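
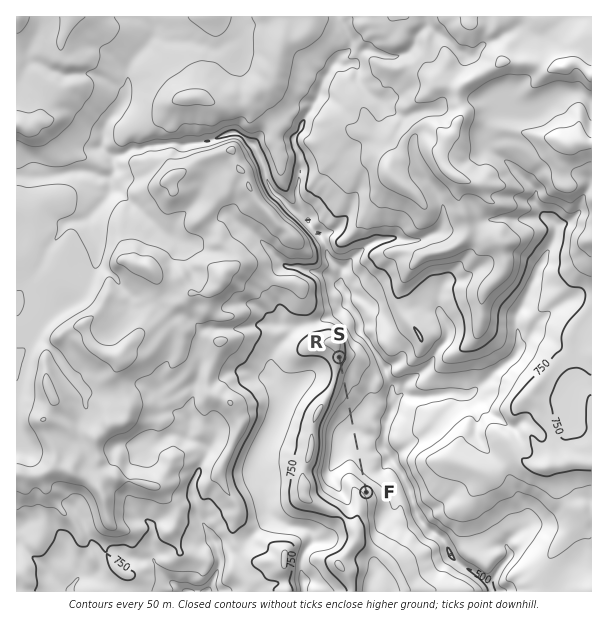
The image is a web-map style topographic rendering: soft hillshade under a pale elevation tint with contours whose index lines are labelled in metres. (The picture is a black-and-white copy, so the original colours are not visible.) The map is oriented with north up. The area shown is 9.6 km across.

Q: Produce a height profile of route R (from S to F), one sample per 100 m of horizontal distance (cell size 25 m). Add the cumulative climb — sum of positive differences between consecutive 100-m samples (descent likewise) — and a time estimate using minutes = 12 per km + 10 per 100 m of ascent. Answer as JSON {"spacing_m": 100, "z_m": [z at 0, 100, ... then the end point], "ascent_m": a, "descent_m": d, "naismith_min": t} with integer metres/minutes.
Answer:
{"spacing_m": 100, "z_m": [787, 765, 740, 715, 694, 676, 659, 644, 627, 609, 595, 589, 582, 580, 585, 587, 588, 589, 590, 595, 609, 634, 664, 687], "ascent_m": 106, "descent_m": 206, "naismith_min": 38}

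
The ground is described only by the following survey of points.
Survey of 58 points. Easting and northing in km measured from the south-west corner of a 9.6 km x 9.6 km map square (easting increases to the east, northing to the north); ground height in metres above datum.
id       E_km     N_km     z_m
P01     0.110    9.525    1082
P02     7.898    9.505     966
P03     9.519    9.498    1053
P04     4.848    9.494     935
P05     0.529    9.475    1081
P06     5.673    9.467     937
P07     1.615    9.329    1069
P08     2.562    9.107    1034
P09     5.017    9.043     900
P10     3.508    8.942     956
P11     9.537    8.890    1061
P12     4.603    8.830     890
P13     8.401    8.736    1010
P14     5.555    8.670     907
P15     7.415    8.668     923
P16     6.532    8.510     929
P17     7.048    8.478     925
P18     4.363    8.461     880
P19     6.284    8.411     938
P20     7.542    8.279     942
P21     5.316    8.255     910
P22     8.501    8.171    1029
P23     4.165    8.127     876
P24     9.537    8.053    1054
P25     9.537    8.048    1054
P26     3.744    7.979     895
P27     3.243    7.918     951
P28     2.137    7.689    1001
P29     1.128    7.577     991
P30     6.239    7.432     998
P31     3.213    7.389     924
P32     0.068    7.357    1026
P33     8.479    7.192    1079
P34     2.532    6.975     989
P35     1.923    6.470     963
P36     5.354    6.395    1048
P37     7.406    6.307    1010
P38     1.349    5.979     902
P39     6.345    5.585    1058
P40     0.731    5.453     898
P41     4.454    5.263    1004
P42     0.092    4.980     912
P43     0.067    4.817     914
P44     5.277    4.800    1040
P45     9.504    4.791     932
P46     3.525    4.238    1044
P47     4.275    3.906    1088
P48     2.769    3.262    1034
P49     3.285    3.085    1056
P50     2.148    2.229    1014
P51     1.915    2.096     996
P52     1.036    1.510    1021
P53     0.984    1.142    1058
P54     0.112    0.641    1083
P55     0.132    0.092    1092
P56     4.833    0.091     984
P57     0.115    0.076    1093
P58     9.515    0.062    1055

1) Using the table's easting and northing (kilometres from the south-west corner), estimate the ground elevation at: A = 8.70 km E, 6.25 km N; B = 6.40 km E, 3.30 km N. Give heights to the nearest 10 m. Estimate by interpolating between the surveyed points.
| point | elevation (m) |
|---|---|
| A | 1010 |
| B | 1060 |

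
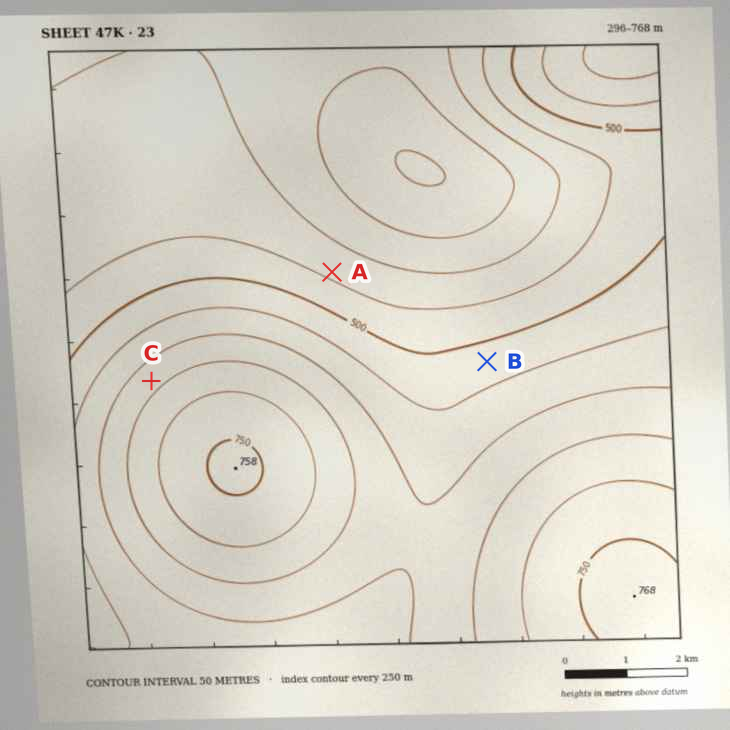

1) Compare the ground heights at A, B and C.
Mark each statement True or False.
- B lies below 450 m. False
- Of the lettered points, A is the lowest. True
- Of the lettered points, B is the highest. False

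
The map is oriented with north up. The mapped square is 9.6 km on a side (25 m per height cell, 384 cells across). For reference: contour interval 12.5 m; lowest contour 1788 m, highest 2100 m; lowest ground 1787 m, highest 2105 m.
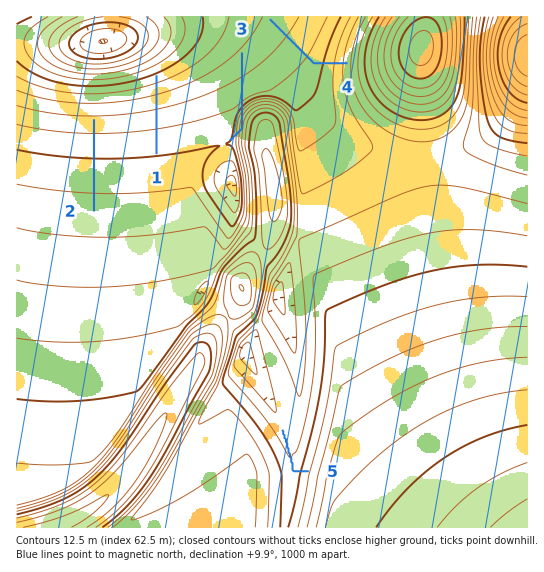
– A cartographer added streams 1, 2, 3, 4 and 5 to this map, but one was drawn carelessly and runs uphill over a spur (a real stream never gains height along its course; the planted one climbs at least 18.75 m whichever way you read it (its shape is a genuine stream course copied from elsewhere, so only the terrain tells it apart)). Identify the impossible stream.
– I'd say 3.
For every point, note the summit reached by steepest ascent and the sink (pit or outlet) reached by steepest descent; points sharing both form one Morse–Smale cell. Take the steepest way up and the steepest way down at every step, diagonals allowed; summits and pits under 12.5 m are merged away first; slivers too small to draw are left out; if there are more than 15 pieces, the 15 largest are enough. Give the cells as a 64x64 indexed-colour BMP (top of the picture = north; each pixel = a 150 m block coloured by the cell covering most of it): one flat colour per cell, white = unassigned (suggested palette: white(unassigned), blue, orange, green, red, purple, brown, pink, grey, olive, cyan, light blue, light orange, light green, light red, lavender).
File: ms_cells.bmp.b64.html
<image width="64" height="64" href="data:image/bmp;base64,Qk12CAAAAAAAAHYAAAAoAAAAQAAAAEAAAAABAAQAAAAAAAAIAAATCwAAEwsAABAAAAAAAAAA////ALR3HwAOf/8ALKAsACgn1gC9Z5QAS1aMAMJ34wB/f38AIr28AM++FwDox64AeLv/AIrfmACWmP8A1bDFABERETMzMzMzMzMzMzMzMzMzmZmZmZmZmZVVVVVVIiIiERERETMzMzMzMzMzMzMzMzOZmZmZmZmZVVVVVVIiIiIRERERETMzMzMzMzMzMzMzM5mZmZmZmVVVVVVVIiIiJBEREREREzMzMzMzMzMzMzMzmZmZmZmVVVVVVVIiIiIkERERERERMzMzMzMzMzMzMzOZmZmZmVVVVVVVIiIiIkQRERERERETMzMzMzMzMzMzM5mZmZmVVVVVVVIiIiIiRBEREREREREzMzMzMzMzMzMzmZmZmVVVVVVVUiIiIiREERERERERERMzMzMzMzMzMzM5mZmVVVVVVVUiIiIiJEQREREREREREzMzMzMzMzMzM5mZlVVVVVVVUiIiIiJERBERERERERERMzMzMzMzMzMzlVVVVVVVVVUiIiIiIkREERERERERERETMzMzMzMzMzOVVVVVVVVVVSIiIiIkREQRERERERERERMzMzMzMzMzM1VVVVVVVVVSIiIiIiRERBERERERERERETMzMzMzMzMz9VVVVVVVVSIiIiIiREREERERERERERERMzMzMzMzMzP1VVVVVVVSIiIiIiJEREQRERERERERERETMzMzMzMzM/VVVVVVVVIiIiIiIkRERBERERERERERERMzMzMzMzMz9VVVVVVVIiIiIiIkREREERERERERERERETMzMzMzMzP1VVVVVVUiIiIiIiREREQREREREREREREREzMzMzMzP/VVVVVVUiIiIiIiJERERBERERERERERERETMzMzMzM/9VVVVVUiIiIiIiIkREREEREREREREREREREzMzMzMz/1VVVVVSIiIiIiIkREREQRERERERERERERERMzMzMz//VVVVVSIiIiIiIiRERERBEREREREREREREREzMzMzP/9VVVVVIiIiIiIiJEREREERERERERERERERETMzMzM//1VVVVIiIiIiIiJEREREQREREREREREREREREzMzM//1VVVVUiIiIiIiIkRERERBERERERERERERERERMzAD//VVVVUiIiIiIiIiREREREERERERERERERERERETAA7/9VVVVSIiIiIiIiJEREREQRERERERERERERERERAA7u71VVVSIiIiIiIiJERERERBERERERERERERERERAA7u7lVVVVIiIiIiIiIkREREREERERERERERERERERAADu7uVVVVIiIiIiIiIiREREREQRERERERERERERERAAAO7u5VVVUiIiIiIiIiJERERERBEREREREREREREREQAA7u7lVVUiIiIiIiIiIkREREREERERERERERERERERqqqu7u5VVSIiIiIiIiIkREREREQRERERERERERERERGqqq7u4FVSIiIiIiIiIiRERERERBERERERERERERERGqqqquAAVVIiIiIiIiIiJEREREREEREREREREREREREaqqqqoAAFUiIiIiIiIiIkREREREQRERERERERERERERqqqqrAAAUiIiIiIiIiIiRERERERBERERERERERERERGqqqrMwAgiIiIiIiIiIiJEREREREERERERERERERERGqqqrMzIiIIiIiIiIiIiJEREREREQREREREREREREREaqqrMzMiIgiIiIiIiIiIkRERERERBERERERERERERERqqqszMyIiCIiIiIiIiIiREREREREERERERERERERERGqqqzMzIiIIiIiIiIiIiJEREREREQREREREREREREREaqqrMzMiIgiIiIiIiIiIkRERERERBERERERERERERERqqqszMyIiCIiIiIiIiIiREREREREERERERERERERERGqqqzMzIiIIiIiIiIiIiREREREREQREREREREREREREaqqrMzMiIgiIiIiIiIiJERERERERBEREREREREREREbuqrMzMyIiCIiIiIiIiIkREREREREERERERERERERERu6qszMyIiIIiIiIiIiIiREREREREQRERERERERERERG7u6zMzIiIgiIiIiZmZmZ3d3RERERBEREREREREREREbu7uIiIiIiCIiImZmZmZnd3d3REREERERERERERERERu7uIiIiIiCIiJmZmZmZmd3d3d3REQRERERERERERERG7u4iIiIiIIiJmZmZmZmZ3d3d3d0RBERERERERERERG7u7iIiIiIgiJmZmZmZmZnd3d3d3REEREREREREREREbu7iIiIiIiCJmZmZmZmZmd3d3d3d0QRERERERERERERu7uIiIiIiIJmZmZmZmZmZ3d3d3d3dBERERERERERERu7u4iIiIiIJmZmZmZmZmZnd3d3d3d0ERERERERERERG7u4iIiIiIJmZmZmZmZmZmd3d3d3d3cREREREREREREbu7iIiIiIImZmZmZmZmZmZ3d3d3d3dxEREREREREREbu7iIiIiIgmZmZmZmZmZmZnd3d3d3d3ERERERERERERu7iIiIiIgmZmZmZmZmZmZmd3d3d3d3cRERERERERERu7iIiIiIgmZmZmZmZmZmZmZ3d3d3d3dxERERERERERu7iIiIiIgmZmZmZmZmZmZmZnd3d3d3d33d3d3d3dZmaIiIiIiIImZmZmZmZmZmZmZmd3d3d3d3fd3d3d3d1mZmZoiIiIJmZmZmZmZmZmZmZmZ3d3d3d3d93d3d3d3WZmZmZmZmZmZmZmZmZmZmZmZmZnd3d3d3d3"/>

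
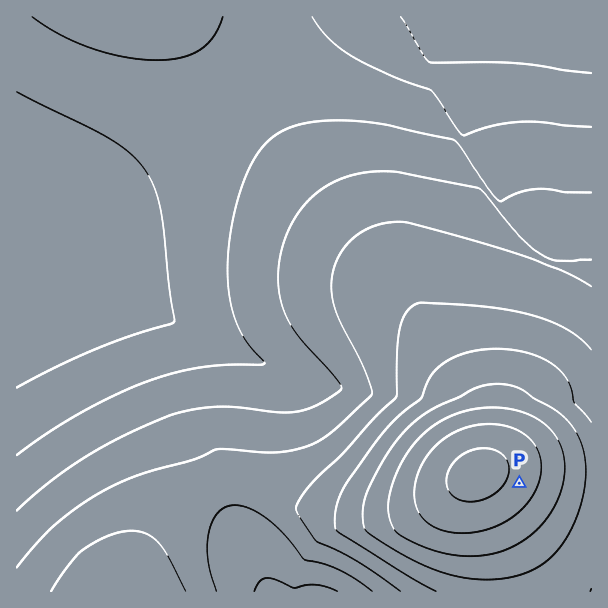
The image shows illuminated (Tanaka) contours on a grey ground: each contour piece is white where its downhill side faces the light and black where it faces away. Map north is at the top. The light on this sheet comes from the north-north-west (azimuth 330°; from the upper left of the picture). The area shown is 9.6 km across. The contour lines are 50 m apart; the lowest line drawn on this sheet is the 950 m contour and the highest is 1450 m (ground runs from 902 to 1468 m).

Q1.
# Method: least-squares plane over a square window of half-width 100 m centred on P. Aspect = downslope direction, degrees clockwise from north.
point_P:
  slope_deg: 5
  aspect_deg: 115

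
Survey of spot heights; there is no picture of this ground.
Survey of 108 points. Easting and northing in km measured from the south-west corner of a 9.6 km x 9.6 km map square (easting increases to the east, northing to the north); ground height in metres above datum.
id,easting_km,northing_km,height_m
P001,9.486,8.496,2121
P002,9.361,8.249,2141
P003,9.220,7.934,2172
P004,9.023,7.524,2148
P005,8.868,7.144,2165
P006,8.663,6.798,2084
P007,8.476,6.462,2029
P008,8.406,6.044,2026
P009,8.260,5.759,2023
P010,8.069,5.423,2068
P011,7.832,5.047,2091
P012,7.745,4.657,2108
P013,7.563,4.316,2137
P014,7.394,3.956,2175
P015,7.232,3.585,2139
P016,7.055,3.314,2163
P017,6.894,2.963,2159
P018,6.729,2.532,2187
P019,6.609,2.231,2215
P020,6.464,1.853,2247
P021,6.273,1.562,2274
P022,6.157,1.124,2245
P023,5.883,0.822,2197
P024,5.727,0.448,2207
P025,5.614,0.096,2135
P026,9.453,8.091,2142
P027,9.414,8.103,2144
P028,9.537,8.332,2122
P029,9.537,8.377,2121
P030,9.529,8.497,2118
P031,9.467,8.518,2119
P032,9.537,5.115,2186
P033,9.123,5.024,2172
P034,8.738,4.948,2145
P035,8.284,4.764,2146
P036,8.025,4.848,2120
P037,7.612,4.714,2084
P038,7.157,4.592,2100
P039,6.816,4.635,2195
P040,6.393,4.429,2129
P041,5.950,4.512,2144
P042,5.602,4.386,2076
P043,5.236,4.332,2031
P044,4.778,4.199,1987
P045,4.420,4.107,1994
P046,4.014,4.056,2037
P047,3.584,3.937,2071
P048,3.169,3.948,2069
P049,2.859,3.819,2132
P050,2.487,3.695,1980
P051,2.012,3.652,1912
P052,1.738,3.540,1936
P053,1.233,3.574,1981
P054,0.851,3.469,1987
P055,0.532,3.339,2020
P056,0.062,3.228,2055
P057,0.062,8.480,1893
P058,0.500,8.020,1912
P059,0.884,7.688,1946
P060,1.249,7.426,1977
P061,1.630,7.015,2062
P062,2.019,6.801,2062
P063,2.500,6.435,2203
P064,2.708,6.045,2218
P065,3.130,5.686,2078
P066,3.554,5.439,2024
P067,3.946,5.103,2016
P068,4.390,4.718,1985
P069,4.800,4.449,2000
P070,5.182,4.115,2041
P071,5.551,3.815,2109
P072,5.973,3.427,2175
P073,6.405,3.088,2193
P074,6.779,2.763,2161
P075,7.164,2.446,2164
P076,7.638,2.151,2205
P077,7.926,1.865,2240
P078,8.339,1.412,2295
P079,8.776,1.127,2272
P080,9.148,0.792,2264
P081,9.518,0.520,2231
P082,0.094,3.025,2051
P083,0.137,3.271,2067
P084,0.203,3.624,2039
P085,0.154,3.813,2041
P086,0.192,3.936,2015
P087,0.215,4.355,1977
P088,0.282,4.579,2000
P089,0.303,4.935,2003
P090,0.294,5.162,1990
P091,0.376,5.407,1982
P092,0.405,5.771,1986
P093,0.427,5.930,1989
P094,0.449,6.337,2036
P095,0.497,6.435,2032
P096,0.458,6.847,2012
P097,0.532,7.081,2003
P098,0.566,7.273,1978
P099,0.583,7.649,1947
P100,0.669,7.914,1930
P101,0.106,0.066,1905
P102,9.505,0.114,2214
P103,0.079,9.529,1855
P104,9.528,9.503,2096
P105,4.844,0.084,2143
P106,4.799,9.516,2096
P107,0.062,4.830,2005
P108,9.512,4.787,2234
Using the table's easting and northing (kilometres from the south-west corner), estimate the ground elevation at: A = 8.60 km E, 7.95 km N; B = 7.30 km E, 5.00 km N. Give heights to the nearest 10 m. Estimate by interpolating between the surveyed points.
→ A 2080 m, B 2070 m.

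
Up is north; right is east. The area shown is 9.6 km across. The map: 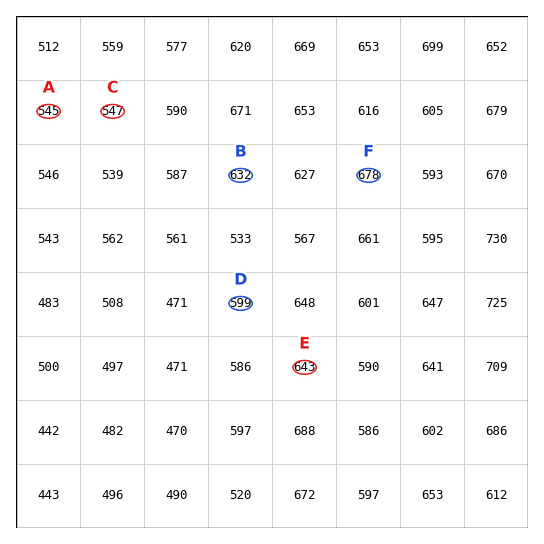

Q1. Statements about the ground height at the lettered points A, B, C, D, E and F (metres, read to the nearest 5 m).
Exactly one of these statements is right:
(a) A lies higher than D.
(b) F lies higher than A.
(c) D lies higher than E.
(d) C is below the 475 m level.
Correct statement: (b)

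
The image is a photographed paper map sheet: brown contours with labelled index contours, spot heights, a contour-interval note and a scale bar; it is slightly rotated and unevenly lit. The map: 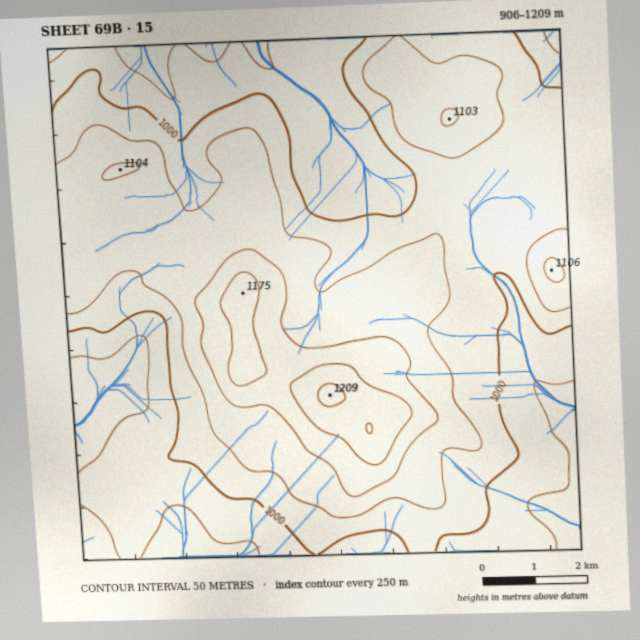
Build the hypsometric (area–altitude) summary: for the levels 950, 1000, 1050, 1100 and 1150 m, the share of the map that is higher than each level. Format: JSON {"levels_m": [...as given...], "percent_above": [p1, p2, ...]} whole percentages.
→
{"levels_m": [950, 1000, 1050, 1100, 1150], "percent_above": [92, 68, 39, 11, 4]}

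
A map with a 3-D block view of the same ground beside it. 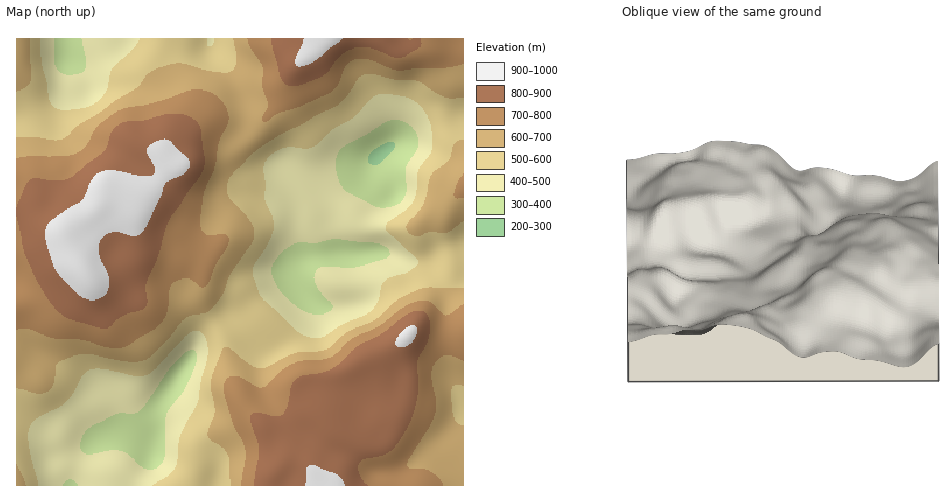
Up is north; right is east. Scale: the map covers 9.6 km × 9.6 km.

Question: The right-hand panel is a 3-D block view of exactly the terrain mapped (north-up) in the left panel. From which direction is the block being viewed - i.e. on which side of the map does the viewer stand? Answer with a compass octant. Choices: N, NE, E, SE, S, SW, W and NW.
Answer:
N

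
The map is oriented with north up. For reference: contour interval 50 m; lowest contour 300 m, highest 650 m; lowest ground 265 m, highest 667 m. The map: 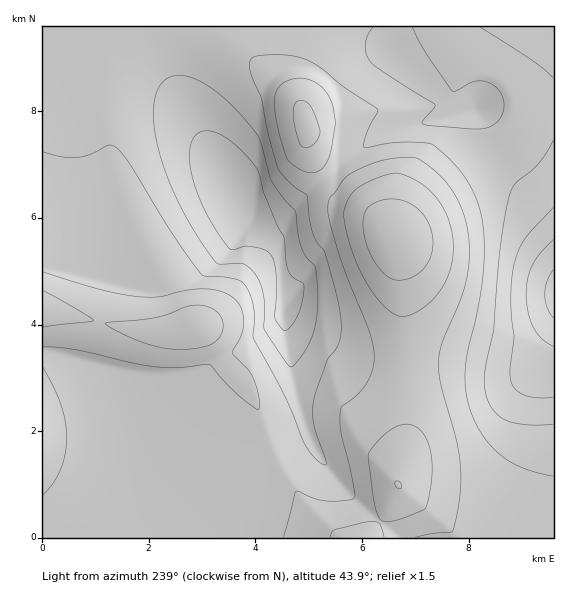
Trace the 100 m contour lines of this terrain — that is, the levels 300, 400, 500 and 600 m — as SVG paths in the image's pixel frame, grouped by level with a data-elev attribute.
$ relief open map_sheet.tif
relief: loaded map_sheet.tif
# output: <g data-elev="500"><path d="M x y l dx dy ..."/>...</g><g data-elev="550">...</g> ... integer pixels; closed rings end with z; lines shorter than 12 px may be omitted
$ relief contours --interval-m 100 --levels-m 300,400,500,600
<g data-elev="300"><path d="M397 488l-2-4 1-3 3 0 3 4-1 3z"/><path d="M396 280l-11-5-10-12-8-16-4-18 1-13 3-8 9-6 12-3 16 2 14 8 10 14 5 16-2 16-7 13-13 10z"/></g><g data-elev="400"><path d="M283 537l13-46 19 8 12 2 18-1 7-1 3-2-4-24-10-41-1-21 3-5 12-9 9-10 6-11 4-12 0-13-4-16-25-64-14-43-3-16 1-12 15-21 9-7 28-11 27-4 9 1 11 7 13 12 11 13 7 13 6 14 3 16 1 16-1 19-3 19-22 54-5 20 3 23 14 52 5 23 1 25-3 27-6 21-20 2-17 3"/><path d="M43 367l11 21 7 16 4 16 2 17-2 18-4 14-9 15-9 11"/><path d="M43 272l53 16 37 8 26 1 26-6 18-2 15 2 13 5 9 10 4 14-3 15-9 18 16 16 4 7 7 20 0 12 0 1-3 0-17-14-30-30-30 3-23-1-24-4-57-13-32-3"/><path d="M307 172l-11-5-9-8-8-27-4-21 0-14 3-9 7-6 11-4 15 2 13 9 8 14 3 17-4 28-4 15-8 8-6 2z"/></g><g data-elev="500"><path d="M290 367l3-1 7-8 11-18 5-16 2-20-3-36-9-12-5-9-6-36-12-14-11-15-13-45-22-26-20-18-18-12-16-6-14 2-6 5-6 8-3 11-1 14 5 33 13 37 20 40 25 38 4 1 23 0 7 4 6 8 5 9 3 12 0 32 20 31z"/><path d="M553 140l-13 21-8 9-16 13-7 13-9 55-6 78-8 35-2 17 2 12 3 11 6 8 8 7 8 3 13 2 29 0"/><path d="M373 27l-5 8-3 9 1 9 4 8 19 15 46 28-1 4-11 12 0 4 54 5 11-2 8-4 5-7 3-9-1-10-5-8-9-6-10-2-8 2-15 8-4 0-27-39-13-25"/><path d="M479 27l53 33 21 18"/></g><g data-elev="600"><path d="M553 239l-13 14-8 12-4 14-2 16 2 17 6 16 8 11 11 7"/></g>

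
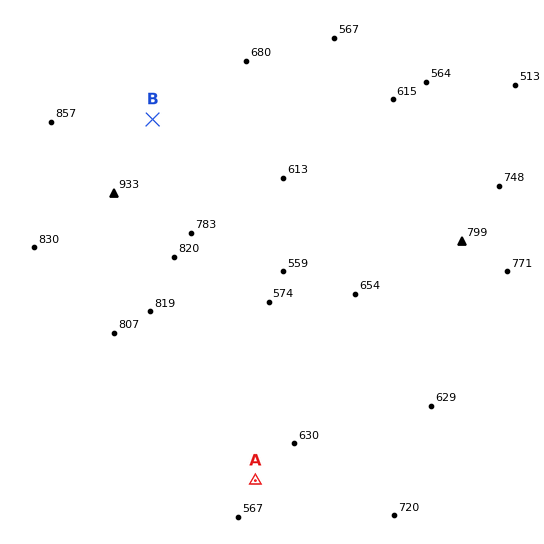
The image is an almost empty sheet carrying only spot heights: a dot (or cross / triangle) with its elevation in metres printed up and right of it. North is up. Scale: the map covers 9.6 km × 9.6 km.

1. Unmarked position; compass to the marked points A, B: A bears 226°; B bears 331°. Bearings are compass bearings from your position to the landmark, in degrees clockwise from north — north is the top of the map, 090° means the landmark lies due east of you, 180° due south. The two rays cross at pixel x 319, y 419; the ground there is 640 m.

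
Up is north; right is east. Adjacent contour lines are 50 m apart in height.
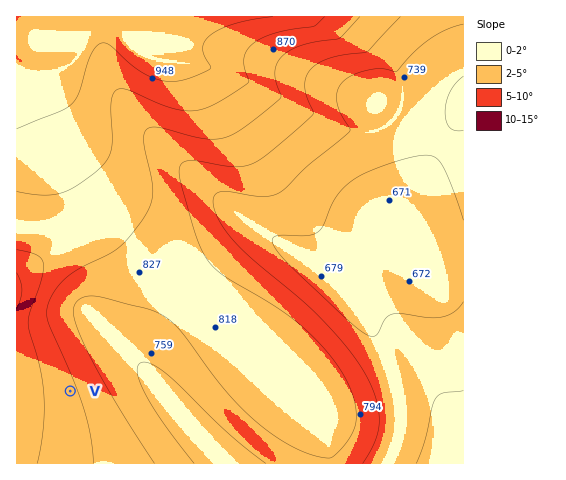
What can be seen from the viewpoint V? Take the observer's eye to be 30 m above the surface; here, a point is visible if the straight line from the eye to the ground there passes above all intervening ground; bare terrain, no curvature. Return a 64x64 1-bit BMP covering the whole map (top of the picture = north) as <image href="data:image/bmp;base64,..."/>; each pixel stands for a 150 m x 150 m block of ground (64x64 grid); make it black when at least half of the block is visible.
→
<image width="64" height="64" href="data:image/bmp;base64,Qk0+AgAAAAAAAD4AAAAoAAAAQAAAAEAAAAABAAEAAAAAAAACAAATCwAAEwsAAAIAAAAAAAAA////AAAAAAB///////gAAP//////+AAA///////4AAD///////gAAP//////8AAA///////wAAD//////+AAAP//////4AAA///////AAAD//////8AAAP//////gAAA//////+AAAD//////wAAAP//////AAAA//////4AAAD//////AAAAP/////8AAAA//////gAAAD/////8AAAAP/////gAAAA/////8AAAAD/////wAAAAP////+AAAAA/////wAAAAD////+AAAAAP////wAAAAAf///+AAAAAAf///wAAAAAA///+AAAAAAB///wAAAAAAD//+AAAAAAAH//wAAAAAAAP//AAAAAAAA//4AAAAAAAH//AAAAAAAA//4AAAAAAAH//gAAAAAAB//8AAAAAAAP//gAAAAAAA//8AAPgAAAH//gAD/gAAB//8AA//gAAP//wAP//wAB//+AB///8Af//wAP///////+AD////////4Af////////AD////H///8Af///wH///gD///8Af//+A////AA///4H///wAD///A///8AAP//8H///AAA///wf//wAAD///j//4AAAf/gf//8AAAD/8A//wAAAA//wB/wAAAAP//AD+AAAAH//8APwAAAD///wA/gAAD////AH/AAD////8Af/gD/////w=="/>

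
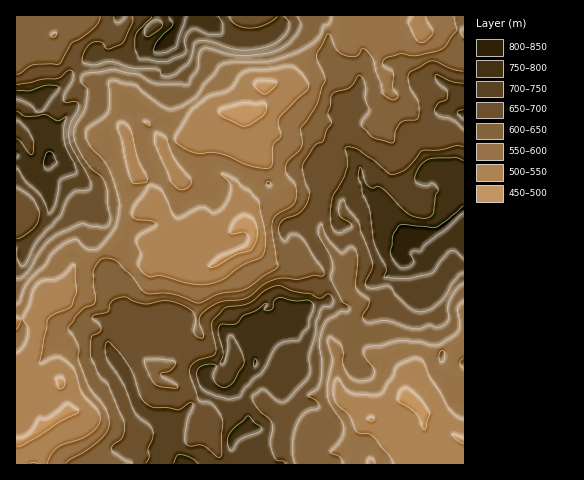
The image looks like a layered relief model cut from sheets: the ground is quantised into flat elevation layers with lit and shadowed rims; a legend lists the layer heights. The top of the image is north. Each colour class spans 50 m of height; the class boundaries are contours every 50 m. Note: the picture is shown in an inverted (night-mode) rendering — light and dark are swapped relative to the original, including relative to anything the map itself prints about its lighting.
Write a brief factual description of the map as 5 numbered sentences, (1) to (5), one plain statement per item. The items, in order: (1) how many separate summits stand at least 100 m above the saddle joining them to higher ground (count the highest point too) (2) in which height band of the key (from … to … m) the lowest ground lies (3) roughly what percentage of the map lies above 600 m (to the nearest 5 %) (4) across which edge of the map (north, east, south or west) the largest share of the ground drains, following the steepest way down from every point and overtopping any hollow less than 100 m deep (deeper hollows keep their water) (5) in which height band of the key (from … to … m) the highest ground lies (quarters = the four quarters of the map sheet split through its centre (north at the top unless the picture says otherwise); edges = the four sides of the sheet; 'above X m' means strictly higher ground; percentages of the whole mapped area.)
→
(1) There are 4 summits with 100 m or more of prominence.
(2) Between 450 and 500 m: that is the band holding the lowest ground.
(3) Ground above 600 m makes up about 65 % of the sheet.
(4) Most of the ground drains across the western edge.
(5) Between 800 and 850 m: that is the band holding the highest ground.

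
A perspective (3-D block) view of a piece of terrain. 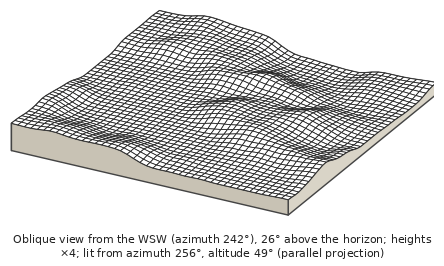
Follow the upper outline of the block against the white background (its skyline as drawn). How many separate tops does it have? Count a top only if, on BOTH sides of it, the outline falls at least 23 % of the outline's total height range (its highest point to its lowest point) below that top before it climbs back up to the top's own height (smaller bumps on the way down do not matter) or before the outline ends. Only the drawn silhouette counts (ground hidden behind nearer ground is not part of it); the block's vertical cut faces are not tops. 1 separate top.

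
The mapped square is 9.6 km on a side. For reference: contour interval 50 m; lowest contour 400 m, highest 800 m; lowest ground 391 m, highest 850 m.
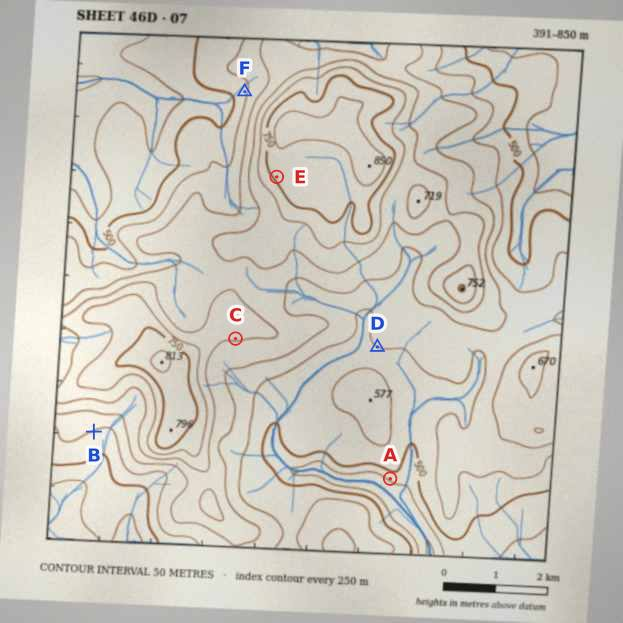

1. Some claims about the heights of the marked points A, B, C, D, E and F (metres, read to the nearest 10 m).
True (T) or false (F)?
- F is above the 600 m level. F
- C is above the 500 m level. T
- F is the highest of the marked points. F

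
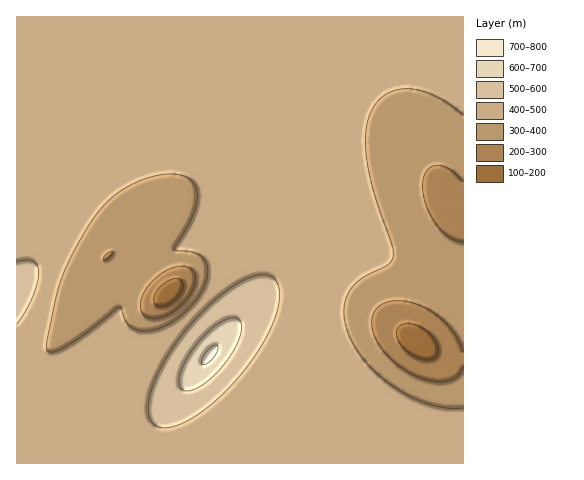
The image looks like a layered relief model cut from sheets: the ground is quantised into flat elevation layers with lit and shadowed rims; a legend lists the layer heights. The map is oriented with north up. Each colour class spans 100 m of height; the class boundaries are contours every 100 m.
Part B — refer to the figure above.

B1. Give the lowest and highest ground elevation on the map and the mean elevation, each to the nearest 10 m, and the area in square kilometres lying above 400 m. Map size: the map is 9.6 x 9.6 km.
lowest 150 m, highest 710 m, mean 420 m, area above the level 70.9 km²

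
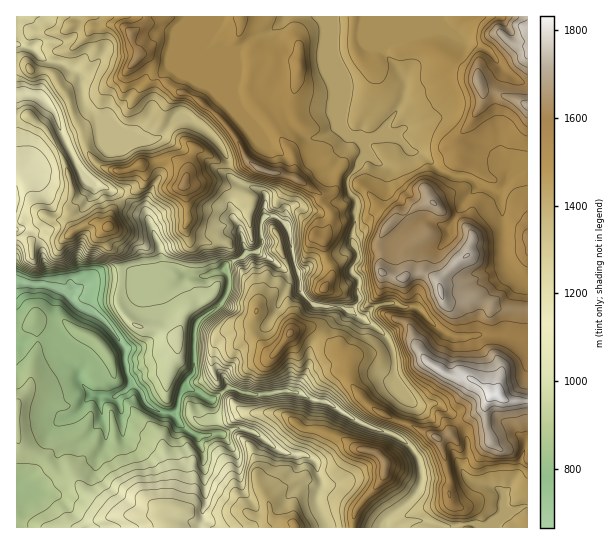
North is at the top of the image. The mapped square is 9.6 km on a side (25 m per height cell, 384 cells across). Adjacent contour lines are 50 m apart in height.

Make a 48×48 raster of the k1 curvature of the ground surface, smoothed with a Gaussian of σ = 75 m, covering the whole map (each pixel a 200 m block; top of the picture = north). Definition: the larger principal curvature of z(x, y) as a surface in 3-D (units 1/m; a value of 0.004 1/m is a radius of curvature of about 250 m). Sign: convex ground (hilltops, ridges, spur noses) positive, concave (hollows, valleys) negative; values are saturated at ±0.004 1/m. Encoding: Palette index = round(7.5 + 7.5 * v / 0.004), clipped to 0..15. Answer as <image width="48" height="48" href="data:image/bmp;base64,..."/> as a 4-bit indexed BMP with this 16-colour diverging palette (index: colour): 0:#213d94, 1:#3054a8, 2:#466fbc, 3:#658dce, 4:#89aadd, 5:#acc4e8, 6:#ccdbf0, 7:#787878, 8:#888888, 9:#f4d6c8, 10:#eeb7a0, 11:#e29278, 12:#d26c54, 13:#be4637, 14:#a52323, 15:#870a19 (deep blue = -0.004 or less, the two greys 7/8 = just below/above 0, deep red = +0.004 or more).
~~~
<image width="48" height="48" href="data:image/bmp;base64,Qk32BAAAAAAAAHYAAAAoAAAAMAAAADAAAAABAAQAAAAAAIAEAAATCwAAEwsAABAAAAAAAAAAlD0hAKhUMAC8b0YAzo1lAN2qiQDoxKwA8NvMAHh4eACIiIgAyNb0AKC37gB4kuIAVGzSADdGvgAjI6UAGQqHAImqmqmYiImIh4iJiZrKh3+GeIh4iJiImYh4h4iqqZmZqKqrmpmneJ+3eJqrvMqYeHd4eIiIiamZqYiZi4iniJr6eIia26qYiHd3iJiImpiHmIipuoiIeIevmZd5+XiHiXd4mYeJmYiImImZ2IiZiHZr+pl4+Hh4eIeJiYeIiHiIp4qZ2quqiYdo+7l595l3eImYiId4h3iIuJuJ2omIeJmc+6h754uqu6mIh4h4d3mZucp+2HmHiL//yZeNqpvNyah3iImJiIqql5bfh4irvvyYmHrvynnIh7d3iJiJiKunq6moeYv+3KiIi//Ju3q3iLd3iJmZjKiJ28vf/v/KqXid/7d6iKunh7d4iZmpunrK2nv9zLqYh4r/p3aIiHu6zKmIiYeHmYzZqH3GiIhpl634d3eXeIq9uomIiIqriJvWm+mZqYd5qr2Yd4mIm7ubdYmIiIicmZnKevi9y6mZmqqHeKqd/LmLh4mHiIeriZmsmdqavbi4mZmYmIv9mZiLqHmHiHjaeKmdicqpm/momZmpl57Hd3eqiIiHiJ24ipmdidiZuc6YmamZh86Xd3eYh5iIi9qIrbmdi9yJpo/bqpmJedyIiYeHd5mZu4iJ+oh8iZzbuJy7y4hq3/qIqoiYiImap3iul3d5yoeryXvHeYa7+pd6ypmqu5qomJqth4iIi7icuoycu96OlricuJqqiIiIh3eMh4iIicl9qZts/rqMyreNl4mId2qIh3Z8h4iHh5mOqqt7vqd73dvLp4mHeK+6qIV8h4eImYTbu52Jrbi8x5mYy5mHia+u2LmtqKiruYf4eu28q5psp4iHjMqIir2s+avKm8mc3e/62Pmuu5adl4iIeNqIirqZ76u8y4ityJqc2viNvKeK2IiZd9uYiqmZrOzcmXidyImevva8u7qZ24iJi8mIiaraqYq7d2eMyIh9tqnHrKeqnLmLyJiIiZqHuoiduHiLt3eK2thn2qiLiJq8homIiJl3rYaIvZzcupippZmO26nKeJrKqoiHiJh3zWeKmqmdu7l5iK39eKq4iIvJiIiYiId3+ov//aiLyHir//2oiLiYh4ioiZmIeId4+L+Yju7Kubuf14mXiJmIiIeImYh3d4d8qOl3iXiZzae/Z3qYiImImHd5mYd3iHeeish3d3d8yYf5d5mHiHiIiIiJqod4iInZjKh4h4iah3/YeJiJl3iIeHiIerh3es6ojYh4qImHeP6IiYiYh4iIiIiId8p3epuHvHl4uXimj9iImHiYd4iIiIiId42InIho6YqJmme/+4eIh4iYiHeYiHiIh3yrynl8yIm6qKvaiIiIiIipiHeYiIiIiJ2YeL7diHic2IqHh3d4iHi5d3eYh3iIiayHic2Zh4h37Jh3eId4iIjYd4mpiId4iZ2HmqiKunh3vKh3eId4iIjIeIqIiZiJmIuImoiIiqhW2omHeIiIiIi5iIp3eIiYh2qbuaqruKur64h3iIiZiIiZiIp3eIiIh4rdmnh3mZibmqmYh3eZiHiYiIqId3eIiIiYmg=="/>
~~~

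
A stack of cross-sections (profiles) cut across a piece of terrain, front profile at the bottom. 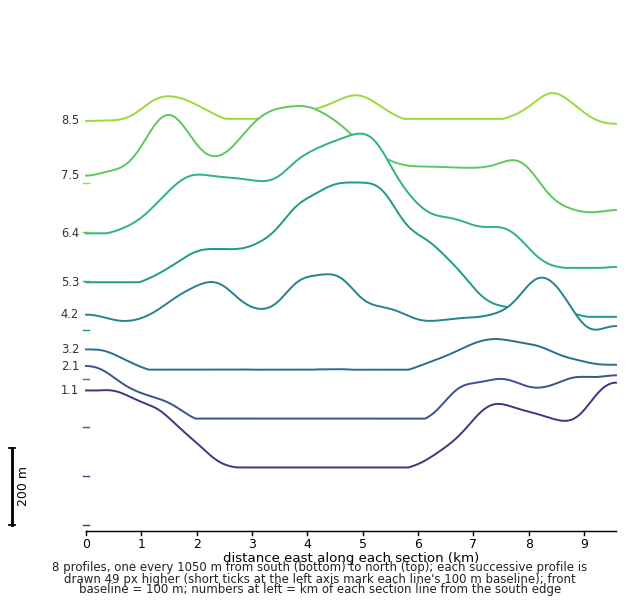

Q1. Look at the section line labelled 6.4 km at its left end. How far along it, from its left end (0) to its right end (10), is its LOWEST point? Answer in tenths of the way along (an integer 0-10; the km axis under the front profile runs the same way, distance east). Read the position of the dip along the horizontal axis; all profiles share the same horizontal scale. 10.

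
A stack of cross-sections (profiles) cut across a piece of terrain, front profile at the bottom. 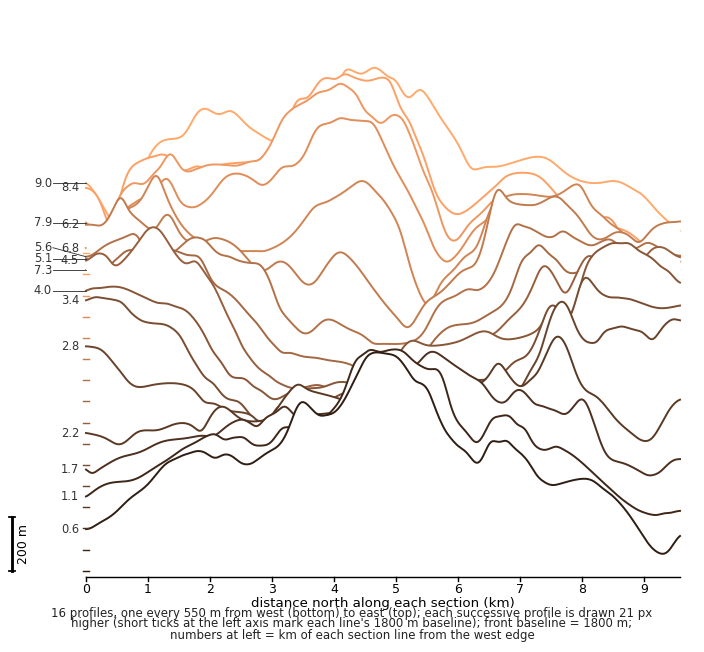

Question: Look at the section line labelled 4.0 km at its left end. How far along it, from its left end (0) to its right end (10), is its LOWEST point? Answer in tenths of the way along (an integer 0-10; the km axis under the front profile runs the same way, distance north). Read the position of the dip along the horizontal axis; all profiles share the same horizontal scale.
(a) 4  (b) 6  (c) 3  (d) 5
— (c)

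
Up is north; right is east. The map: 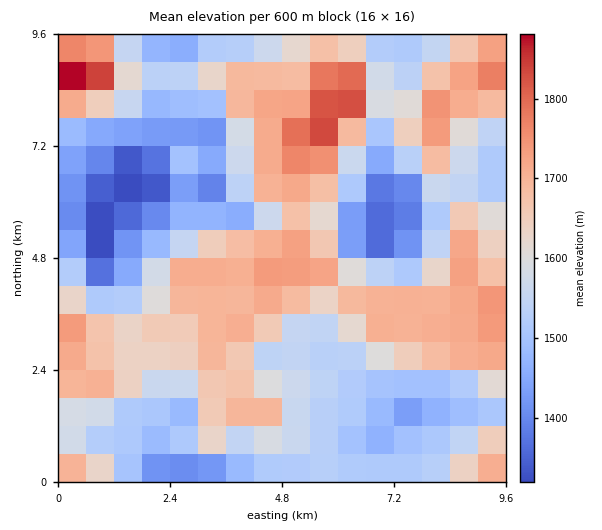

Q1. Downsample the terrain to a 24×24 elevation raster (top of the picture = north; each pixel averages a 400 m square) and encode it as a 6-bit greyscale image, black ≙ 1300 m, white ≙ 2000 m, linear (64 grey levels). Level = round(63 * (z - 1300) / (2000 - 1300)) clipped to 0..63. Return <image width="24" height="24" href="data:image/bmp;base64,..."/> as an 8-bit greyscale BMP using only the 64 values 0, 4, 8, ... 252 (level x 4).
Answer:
<image width="24" height="24" href="data:image/bmp;base64,Qk12BgAAAAAAADYEAAAoAAAAGAAAABgAAAABAAgAAAAAAEACAAATCwAAEwsAAAABAAAAAAAAAAAAAAEBAQACAgIAAwMDAAQEBAAFBQUABgYGAAcHBwAICAgACQkJAAoKCgALCwsADAwMAA0NDQAODg4ADw8PABAQEAAREREAEhISABMTEwAUFBQAFRUVABYWFgAXFxcAGBgYABkZGQAaGhoAGxsbABwcHAAdHR0AHh4eAB8fHwAgICAAISEhACIiIgAjIyMAJCQkACUlJQAmJiYAJycnACgoKAApKSkAKioqACsrKwAsLCwALS0tAC4uLgAvLy8AMDAwADExMQAyMjIAMzMzADQ0NAA1NTUANjY2ADc3NwA4ODgAOTk5ADo6OgA7OzsAPDw8AD09PQA+Pj4APz8/AEBAQABBQUEAQkJCAENDQwBEREQARUVFAEZGRgBHR0cASEhIAElJSQBKSkoAS0tLAExMTABNTU0ATk5OAE9PTwBQUFAAUVFRAFJSUgBTU1MAVFRUAFVVVQBWVlYAV1dXAFhYWABZWVkAWlpaAFtbWwBcXFwAXV1dAF5eXgBfX18AYGBgAGFhYQBiYmIAY2NjAGRkZABlZWUAZmZmAGdnZwBoaGgAaWlpAGpqagBra2sAbGxsAG1tbQBubm4Ab29vAHBwcABxcXEAcnJyAHNzcwB0dHQAdXV1AHZ2dgB3d3cAeHh4AHl5eQB6enoAe3t7AHx8fAB9fX0Afn5+AH9/fwCAgIAAgYGBAIKCggCDg4MAhISEAIWFhQCGhoYAh4eHAIiIiACJiYkAioqKAIuLiwCMjIwAjY2NAI6OjgCPj48AkJCQAJGRkQCSkpIAk5OTAJSUlACVlZUAlpaWAJeXlwCYmJgAmZmZAJqamgCbm5sAnJycAJ2dnQCenp4An5+fAKCgoAChoaEAoqKiAKOjowCkpKQApaWlAKampgCnp6cAqKioAKmpqQCqqqoAq6urAKysrACtra0Arq6uAK+vrwCwsLAAsbGxALKysgCzs7MAtLS0ALW1tQC2trYAt7e3ALi4uAC5ubkAurq6ALu7uwC8vLwAvb29AL6+vgC/v78AwMDAAMHBwQDCwsIAw8PDAMTExADFxcUAxsbGAMfHxwDIyMgAycnJAMrKygDLy8sAzMzMAM3NzQDOzs4Az8/PANDQ0ADR0dEA0tLSANPT0wDU1NQA1dXVANbW1gDX19cA2NjYANnZ2QDa2toA29vbANzc3ADd3d0A3t7eAN/f3wDg4OAA4eHhAOLi4gDj4+MA5OTkAOXl5QDm5uYA5+fnAOjo6ADp6ekA6urqAOvr6wDs7OwA7e3tAO7u7gDv7+8A8PDwAPHx8QDy8vIA8/PzAPT09AD19fUA9vb2APf39wD4+PgA+fn5APr6+gD7+/sA/Pz8AP39/QD+/v4A////AJSQcFAsJBwYLDhIUFBUVFBQTExQWHiQlIR0XFBEOERQREhMUExQUExATExMUFyElFxQTExMQEB0iGRcfGxYUEw8OEBITFRkeFhgVExMSDRokIyQjGBUVFBMODA0RExITICQhGRUUExYeJCEhGhUVFBMRDQ4NDhEVJCUkIhsZGB0kJBoaGBYWFBMSExMUFRshJSQiIRwgHiElIhcWFxcUFBUYHB8iJCUlKCQgHxwgICElJR8WFBYUFyEkJSUlJSYoKCIhHh0iICElJSUiGRYXGyQlJCQlJSYoIxcVFRYfIyQkIyUlIx0cIiUlJSUlJicpGhMLDxQcJSUjIiUmJSUkIyIfIB4jJSgkFQwCChMcJCYlJSYpKCgmGhQSEBMgJiceEQUCCBITFx4kJSQoKCYgEAgGCBAaJiYcDwICBg0KERQXGhYdIiUaCgQFCg0VJCUbDAMCAwcJDg8MChEbISQaDwkFBQ0WHh4YCwcCAgIECQ0EEB8lJSUgFA0EBBEYGBUTCwsEAgMFDhMIFCImKCYkFxEHCRceFhQSDgwIAwQIEhIMFCElKiwqGxMNFCMkGhYTEAwMCQoLDQsMFCIlKzAvJBcQGykmHRcUGRUTExILCwkMGyUlJy4yLiETGigoIRobKSkjHBIRExIWJCglJSgwNCcXFiUpKCUmNDYuIBQVFRcfJSUkIiYvMiYXFB4lJygsMDUrIBYVFBYeHRsfHyYpKR0UExUeJCcrJikkFw4NDA0TExMXGSAfHhcTExQWHSUlA=="/>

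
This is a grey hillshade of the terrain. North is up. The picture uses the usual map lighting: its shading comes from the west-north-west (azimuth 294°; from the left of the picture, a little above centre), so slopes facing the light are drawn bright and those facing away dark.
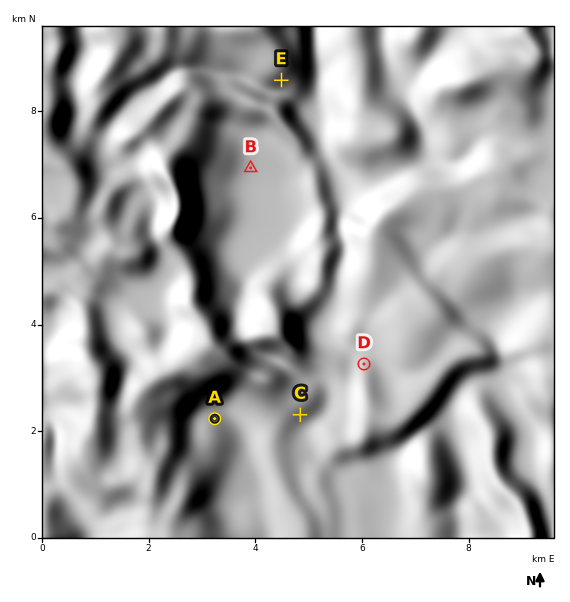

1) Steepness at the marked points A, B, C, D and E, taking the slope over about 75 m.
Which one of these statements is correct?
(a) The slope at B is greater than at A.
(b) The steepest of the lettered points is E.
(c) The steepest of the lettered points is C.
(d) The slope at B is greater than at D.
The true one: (b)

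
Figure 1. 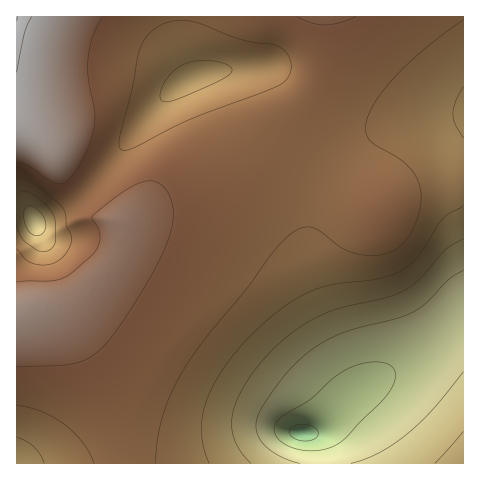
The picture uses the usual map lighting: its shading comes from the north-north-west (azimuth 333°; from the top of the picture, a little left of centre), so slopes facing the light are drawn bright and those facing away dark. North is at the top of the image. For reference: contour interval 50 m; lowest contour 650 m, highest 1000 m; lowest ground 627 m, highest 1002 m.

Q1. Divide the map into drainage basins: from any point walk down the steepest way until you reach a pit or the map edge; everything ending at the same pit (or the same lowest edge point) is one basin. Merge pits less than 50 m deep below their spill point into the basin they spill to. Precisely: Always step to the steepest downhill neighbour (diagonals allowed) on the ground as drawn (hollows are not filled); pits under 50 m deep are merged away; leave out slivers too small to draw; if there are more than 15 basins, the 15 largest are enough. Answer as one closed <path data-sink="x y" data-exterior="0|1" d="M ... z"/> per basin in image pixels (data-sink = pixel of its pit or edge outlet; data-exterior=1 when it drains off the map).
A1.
<path data-sink="302 433" data-exterior="0" d="M463 16l-137 0-1 36-2 14-5 14-12 18-82 73-39 22-40 14-25 15 2 9-1 13-13 25-35 32-16 5-19 2 19 8 7 6 18 21 13 20 13 26 10 27 7 48 339-1z"/><path data-sink="190 78" data-exterior="0" d="M325 16l-300 0-9 17 0 86 29 26 22 35 35 38 20 4 23-15 40-14 39-22 82-73 11-16 6-16 2-14z"/><path data-sink="17 463" data-exterior="1" d="M39 309l-23 4 0 150 108 1-1-19-5-29-17-42-19-31-14-17-11-10z"/><path data-sink="35 222" data-exterior="0" d="M17 120l-1 192 3 0 10-3 28-3 23-10 34-36 7-16 1-13-1-7-3-3-16-3-8-8-27-30-22-35z"/>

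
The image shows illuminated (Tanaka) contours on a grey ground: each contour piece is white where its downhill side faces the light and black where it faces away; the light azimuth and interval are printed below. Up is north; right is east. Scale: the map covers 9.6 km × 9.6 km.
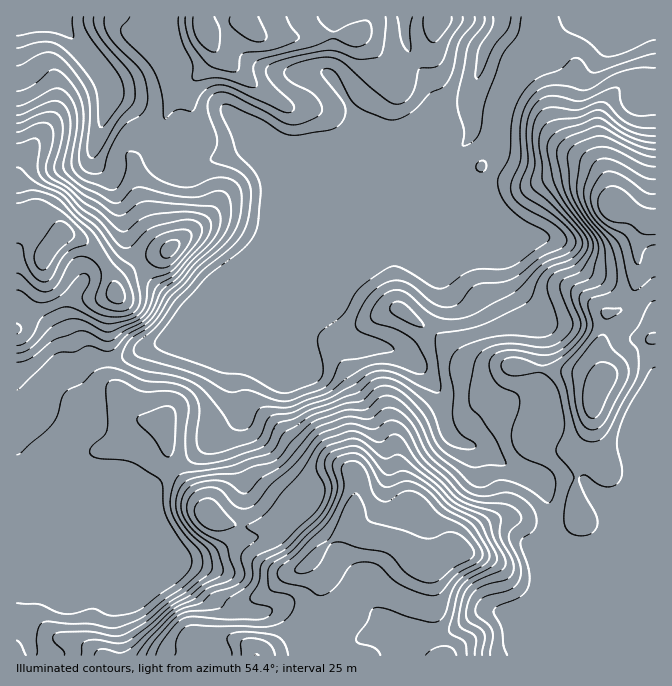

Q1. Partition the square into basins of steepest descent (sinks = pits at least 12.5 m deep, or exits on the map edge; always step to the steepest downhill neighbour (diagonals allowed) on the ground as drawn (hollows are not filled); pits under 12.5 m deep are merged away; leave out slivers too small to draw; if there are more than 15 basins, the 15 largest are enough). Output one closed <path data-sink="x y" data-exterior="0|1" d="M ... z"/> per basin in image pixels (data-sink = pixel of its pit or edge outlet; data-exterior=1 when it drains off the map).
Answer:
<path data-sink="17 17" data-exterior="1" d="M365 16l-349 1 1 639 639-1-1-432-6 0-3 2-7 15-1 38-9 22-10 11-11 2-2 15-7 19 0 16 4 7 0 10-3 3-20-10-66-7-6 6-7 15-34 31-9 5-8 1-2 4-18 3-2 3-16 5-13 11-1 12 8 35 10 11 7 14-9 26 3 8-20-13-35-7-11-11-2-7 7-20 0-20-6-7-8-3-15 1-25 14-18 15-8 14-16 14-13 2-35-9-6-5-8-17-25-32-5-12-4-25-4-4-10-1-15-7-27-39-2-5 2-54 8-23 0-12 8-9 18-13 20-7 6-4-12-13-10-20-8-25-4-30 4-7 21-20 9-27 11-21 5-4 11-5 18-20 1-8-8-18 16-8 12-3 10 0 13 13 11 4 40 0 2-2 45 2 6-5 3-6z"/><path data-sink="502 17" data-exterior="1" d="M535 16l-168 0-6 17-6 5-5-2-82 2-11-4-13-13-10 0-12 3-16 8 8 18-1 8-18 20-11 5-5 4-11 21-9 27-21 20-4 7 4 30 8 25 10 20 12 13-6 4-20 7-24 19-2 15-8 23-2 54 5 11 24 33 15 7 10 1 4 4 4 25 5 12 25 32 8 17 6 5 35 9 13-2 16-14 8-14 18-15 25-14 15-1 8 3 6 7 0 20-7 20 2 7 11 11 35 7 18 11-1-6 9-26-7-14-10-11-8-35 1-12 8-7 21-9 2-3 18-3 2-4 8-1 9-5 34-31 7-15 6-6 38 5 18 0 15 3 14 9 4-3 0-10-4-7 0-16 7-19 0-10 3-5 5 0 10-5 10-18 4-12 0-33 11-23-20-11-16-4-4-22-8-15-37-27-11-15-14-28-25-23-1-4 1-11 17-25 5-14z"/><path data-sink="640 17" data-exterior="1" d="M655 16l-118 0-6 21-15 21-3 9 1 10 25 23 14 28 11 15 37 27 8 15 4 22 16 4 21 12 6-1z"/>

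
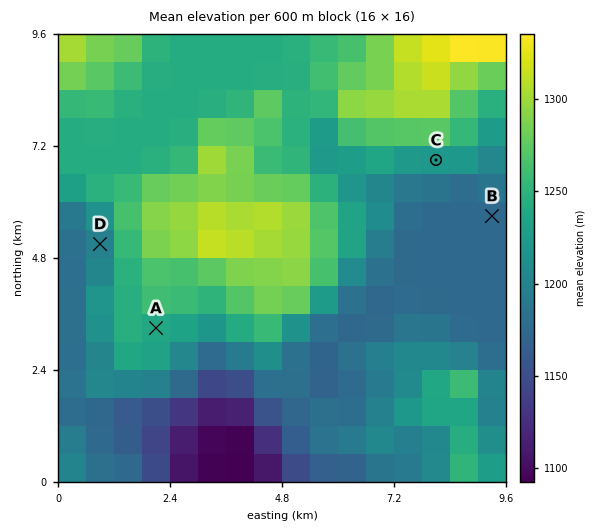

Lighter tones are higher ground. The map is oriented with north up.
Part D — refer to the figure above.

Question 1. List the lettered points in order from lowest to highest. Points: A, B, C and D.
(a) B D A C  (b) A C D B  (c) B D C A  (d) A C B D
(c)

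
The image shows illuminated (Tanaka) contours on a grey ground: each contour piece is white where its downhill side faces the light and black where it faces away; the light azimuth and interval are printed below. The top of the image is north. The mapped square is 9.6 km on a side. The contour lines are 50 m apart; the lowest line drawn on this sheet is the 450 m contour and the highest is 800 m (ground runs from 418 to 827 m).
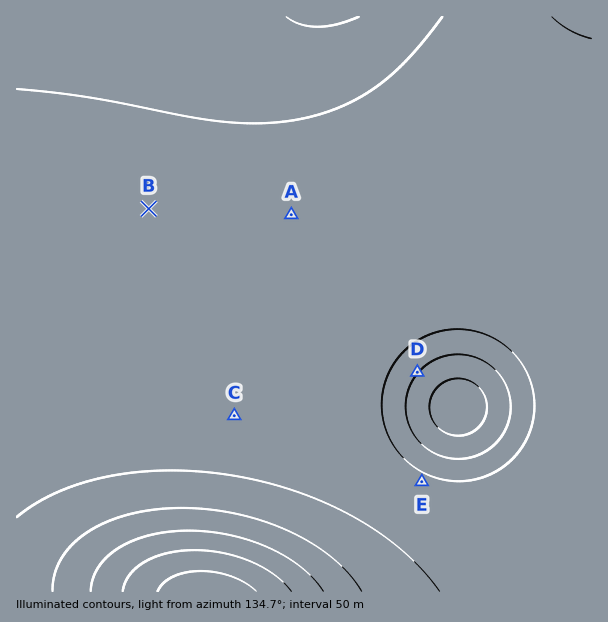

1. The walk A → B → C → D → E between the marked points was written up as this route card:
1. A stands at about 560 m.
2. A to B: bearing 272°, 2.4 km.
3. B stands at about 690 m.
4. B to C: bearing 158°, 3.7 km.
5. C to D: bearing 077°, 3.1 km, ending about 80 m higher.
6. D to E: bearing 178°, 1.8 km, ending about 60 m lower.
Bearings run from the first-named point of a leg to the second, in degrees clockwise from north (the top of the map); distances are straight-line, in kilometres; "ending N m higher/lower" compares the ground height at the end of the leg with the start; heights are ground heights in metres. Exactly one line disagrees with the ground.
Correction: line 1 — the height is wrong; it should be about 690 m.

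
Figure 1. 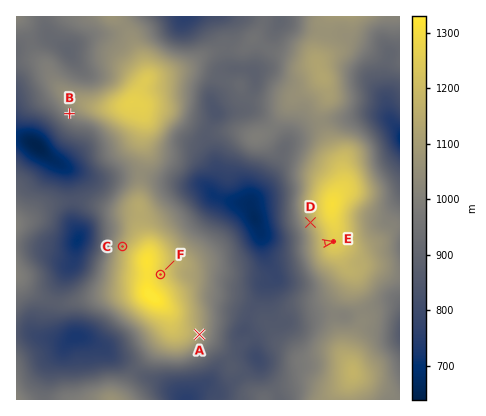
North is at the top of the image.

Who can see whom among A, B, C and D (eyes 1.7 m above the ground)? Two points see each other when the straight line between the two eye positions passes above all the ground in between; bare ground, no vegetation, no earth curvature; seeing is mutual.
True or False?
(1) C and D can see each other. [False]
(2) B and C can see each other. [True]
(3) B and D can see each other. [False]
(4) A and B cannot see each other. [True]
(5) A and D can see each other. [True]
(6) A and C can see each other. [False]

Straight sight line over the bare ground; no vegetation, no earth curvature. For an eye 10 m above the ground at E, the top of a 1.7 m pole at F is visible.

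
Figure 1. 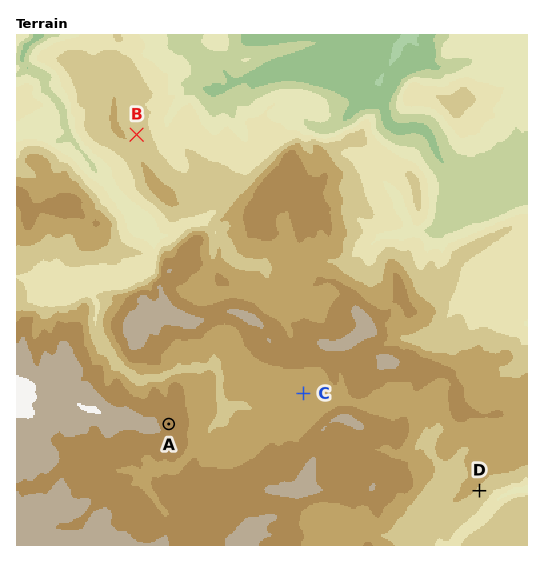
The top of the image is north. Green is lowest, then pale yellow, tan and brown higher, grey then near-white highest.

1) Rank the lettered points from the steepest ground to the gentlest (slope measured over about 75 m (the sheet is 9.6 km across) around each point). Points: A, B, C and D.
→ D B A C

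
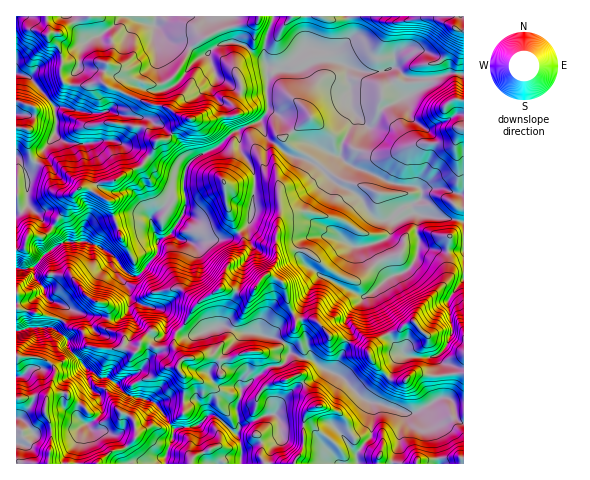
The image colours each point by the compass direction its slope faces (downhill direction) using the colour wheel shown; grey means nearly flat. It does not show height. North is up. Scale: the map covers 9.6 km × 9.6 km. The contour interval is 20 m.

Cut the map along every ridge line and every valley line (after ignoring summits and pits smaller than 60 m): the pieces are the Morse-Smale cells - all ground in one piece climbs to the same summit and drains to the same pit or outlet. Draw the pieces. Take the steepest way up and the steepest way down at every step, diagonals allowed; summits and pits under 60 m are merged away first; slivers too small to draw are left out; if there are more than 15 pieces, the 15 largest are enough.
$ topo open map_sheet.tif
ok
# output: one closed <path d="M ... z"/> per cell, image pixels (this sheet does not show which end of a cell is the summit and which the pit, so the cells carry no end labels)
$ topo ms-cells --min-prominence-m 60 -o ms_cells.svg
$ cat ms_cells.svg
<path d="M330 60l-16 2-15 8-23 0-9-3 1 43-7 10 0 4 5 13 5 5 15 12 27 9 24 22 18 8 9 9 7 14 8 4 9 0 4-3 4 3-4 4-4 14-21 8-13 1-13-7-14-4-16 0-7 3-3 4-1 13 9 12 37 21 19 8-12 10-6 9-1 6 5 8 0 5-19 37 9 4 23 24 41 13 11 0 25-15 6 0 7 6 2 14 7 5 1-200-11-4-40-6-3-7 11-7 1-7-3-4-33-6-40-19-4-4 0-15 11-20 3-8 9 8 6-1 13-16 23-12 0-17-12-11-18 5-12 0z"/><path d="M273 16l-226 0 2 22 11 12 3 10-3 15 6 9 19 2 18-4 8 6 34 14 22 5 21 12-10 8-10 11-12 3-2 10-13 15-26 14-16 3-8 6-13 0-6 6-6 13-19 26-5 2-14-1-3 11-9 4 0 17 10 2 8-2 11-13 18-12 24-1 24 13 19 21 9 0 18-22 1-14-5-11-2-11 16-14 6-12 11-1 0-15 4-10 9-9 19-8 16-15 27-11 7-7 2-5 0-33-1-13-3-3 0-16z"/><path d="M260 121l-22 10 2 19 13 19 2 11-3 35-5 12-16 11-35 6-16-4-11-6-12 8 0 11-18 22-6 1-7-4-4 7 11 22 13 5 16 4 25 26 10-2 23-9 19 7 20 1 24 9 6 6 2 5 13 6 7 0 11 9 11 4 18-37 0-5-5-8 1-6 6-9 11-9-43-22-12-8-9-12 1-13 3-4 7-3 16 0 14 4 13 7 13-1 21-8 4-14 4-4-4-3-4 3-9 0-8-4-7-14-9-9-18-8-24-22-20-6-22-15-7-8z"/><path d="M87 241l-24 1-18 12-11 13-8 2-9-1-1 40 47 12 6 6 13 5 7 15 10 2 25-1 12 5 7-10 11 5 20 1 9 12-5 7-11 0-15 11-16 4-9 11 28 10 20 26 22-3 10-10 7-1 24 20 4 16 35-14 3-3 0-13-6-7-9 1-26 13-2-22 4-10 0-7 25-21 18-4 6-11-1-5-6-6-10-5-14-4-20-1-16-7-30 11-8-2-23-24-16-4-13-5-11-22 4-7-8-12-17-13z"/><path d="M46 16l-30 1 0 56 12 4 10 10 16 19 3 13-1 13-4 7-18 27-9 6 3 8 0 24-12 11 1 34 8-3 3-11 14 1 5-2 19-26 6-13 6-6 13 0 8-6 16-3 26-14 13-15 2-10 12-3 8-9 12-10-21-12-22-5-34-14-8-6-18 4-19-2-6-9 3-11-1-10-4-8-9-8z"/><path d="M458 73l-9 0-19 6-23-1-1 5 1 12-23 12-13 16-6 1-9-8-3 8-11 20-2 13 6 6 40 19 33 6 3 4-1 7-11 7 3 7 40 6 10 3 1-147z"/><path d="M292 353l-4 2-4 9-18 4-25 21 0 7-4 10 2 22 31-14 4 0 6 7 0 13-13 8-24 8-2 2 0 11 116 1 0-11 15-20 0-29-11-6-20-22-19-8-11-9-7 0z"/><path d="M463 16l-189 0-8 23-2 22 3 6 9 3 23 0 15-8 16-2 35 12 12 0 18-5 12 11 23 1 19-6 14 1z"/><path d="M17 356l0 108 148-1 0-7 10-28-20-25-28-9-8 12 1 8-12 7-9 1-16-16-13-6-3-6-19 1 8-23-4-8-17-7z"/><path d="M237 132l-5 1-16 15-19 8-9 9-4 10 1 33-14 24 4 6 17 6 35-5 10-5 12-11 6-43-2-11-13-19z"/><path d="M447 398l-6 0-25 15-11 0-34-11 2 7-1 24-15 20 0 9 1 2 105 0 1-40-8-6-2-14z"/><path d="M52 328l-24 0-11 3-1 24 2 2 22 1 13 7 3 7-8 23 9-2 10 1 3 6 13 6 16 16 19-6 3-3-2-7 8-11-17-16-11-1-10-7-21-23-1-8z"/><path d="M21 309l-5 0 1 22 11-3 24 0 4 2 11 10 1 8 21 23 10 7 11 1 16 15 10-12 16-4 15-11 11 0 5-7-11-13-18 0-11-5-7 10-12-5-25 1-10-2-8-16-12-4-10-8z"/><path d="M214 415l-7 1-10 10-21 2-2 3-2 9-7 16 1 8 75-1 0-18-3-10z"/><path d="M17 73l-1 28 19 7 0 10-4 9-2 2-13 0 0 28 5 4 3 10 3 0 7-5 18-27 4-7 1-13-3-13-8-10-18-19z"/>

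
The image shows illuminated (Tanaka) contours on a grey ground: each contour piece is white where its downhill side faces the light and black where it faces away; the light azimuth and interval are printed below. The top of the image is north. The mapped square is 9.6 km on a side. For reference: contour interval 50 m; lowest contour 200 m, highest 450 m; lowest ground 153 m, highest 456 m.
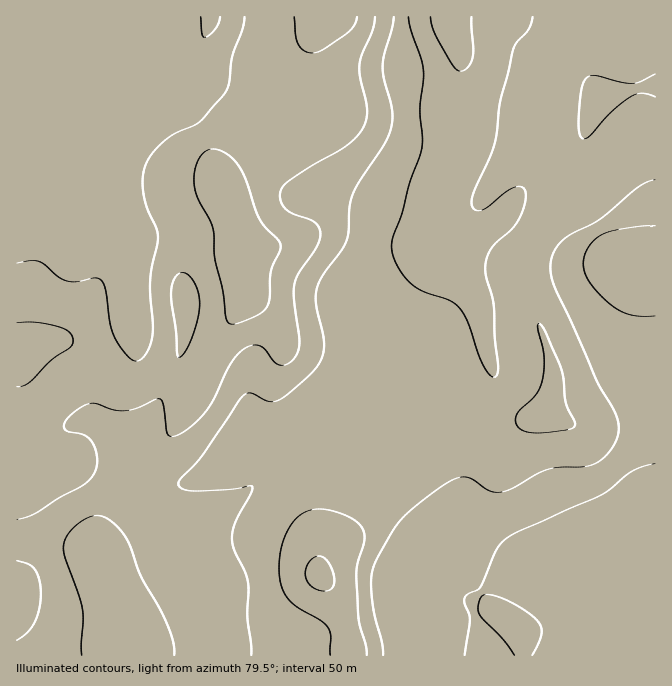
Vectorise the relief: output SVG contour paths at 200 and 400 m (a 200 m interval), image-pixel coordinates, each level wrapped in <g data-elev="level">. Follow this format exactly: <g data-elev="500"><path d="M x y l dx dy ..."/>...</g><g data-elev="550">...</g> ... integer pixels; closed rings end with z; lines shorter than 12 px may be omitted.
<g data-elev="200"><path d="M465 655l5-35-1-6-4-10-1-6 4-4 12-7 15-35 7-10 16-10 84-37 32-25 21-6"/><path d="M532 655l9-20 0-7-3-6-11-10-17-10-16-7-10 0-4 3-1 6 0 10 25 26 10 15"/></g><g data-elev="400"><path d="M229 323l8 1 15-6 10-6 5-5 3-10 1-25 9-20 1-7-3-5-13-13-6-9-13-38-8-15-13-12-6-3-7-1-7 3-6 7-4 11-1 13 4 15 11 20 4 10 2 30 8 32 3 27z"/><path d="M17 263l13-2 8 0 7 4 13 12 10 4 10 1 16-4 6 1 5 9 5 35 6 17 8 11 8 9 5 1 7-4 6-10 2-12-2-55 8-43-2-9-8-18-4-13-1-15 1-14 6-11 11-14 14-10 25-11 25-29 4-10 4-28 9-25 3-13"/><path d="M294 17l2 18 2 8 6 7 8 3 10-3 25-17 7-8 3-8"/></g>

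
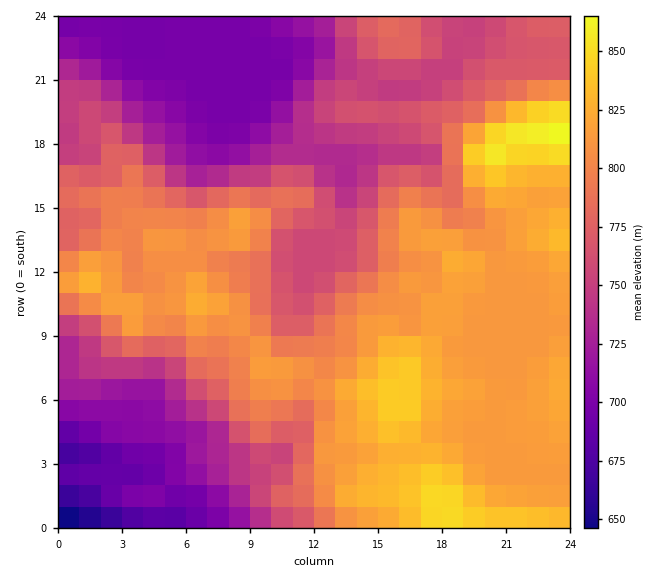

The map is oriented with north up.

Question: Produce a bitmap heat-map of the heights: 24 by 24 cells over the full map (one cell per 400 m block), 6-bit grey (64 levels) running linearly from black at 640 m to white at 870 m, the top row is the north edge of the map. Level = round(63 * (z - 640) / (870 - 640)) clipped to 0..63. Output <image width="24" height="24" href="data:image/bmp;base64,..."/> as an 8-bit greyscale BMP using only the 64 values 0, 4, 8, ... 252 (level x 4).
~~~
<image width="24" height="24" href="data:image/bmp;base64,Qk12BgAAAAAAADYEAAAoAAAAGAAAABgAAAABAAgAAAAAAEACAAATCwAAEwsAAAABAAAAAAAAAAAAAAEBAQACAgIAAwMDAAQEBAAFBQUABgYGAAcHBwAICAgACQkJAAoKCgALCwsADAwMAA0NDQAODg4ADw8PABAQEAAREREAEhISABMTEwAUFBQAFRUVABYWFgAXFxcAGBgYABkZGQAaGhoAGxsbABwcHAAdHR0AHh4eAB8fHwAgICAAISEhACIiIgAjIyMAJCQkACUlJQAmJiYAJycnACgoKAApKSkAKioqACsrKwAsLCwALS0tAC4uLgAvLy8AMDAwADExMQAyMjIAMzMzADQ0NAA1NTUANjY2ADc3NwA4ODgAOTk5ADo6OgA7OzsAPDw8AD09PQA+Pj4APz8/AEBAQABBQUEAQkJCAENDQwBEREQARUVFAEZGRgBHR0cASEhIAElJSQBKSkoAS0tLAExMTABNTU0ATk5OAE9PTwBQUFAAUVFRAFJSUgBTU1MAVFRUAFVVVQBWVlYAV1dXAFhYWABZWVkAWlpaAFtbWwBcXFwAXV1dAF5eXgBfX18AYGBgAGFhYQBiYmIAY2NjAGRkZABlZWUAZmZmAGdnZwBoaGgAaWlpAGpqagBra2sAbGxsAG1tbQBubm4Ab29vAHBwcABxcXEAcnJyAHNzcwB0dHQAdXV1AHZ2dgB3d3cAeHh4AHl5eQB6enoAe3t7AHx8fAB9fX0Afn5+AH9/fwCAgIAAgYGBAIKCggCDg4MAhISEAIWFhQCGhoYAh4eHAIiIiACJiYkAioqKAIuLiwCMjIwAjY2NAI6OjgCPj48AkJCQAJGRkQCSkpIAk5OTAJSUlACVlZUAlpaWAJeXlwCYmJgAmZmZAJqamgCbm5sAnJycAJ2dnQCenp4An5+fAKCgoAChoaEAoqKiAKOjowCkpKQApaWlAKampgCnp6cAqKioAKmpqQCqqqoAq6urAKysrACtra0Arq6uAK+vrwCwsLAAsbGxALKysgCzs7MAtLS0ALW1tQC2trYAt7e3ALi4uAC5ubkAurq6ALu7uwC8vLwAvb29AL6+vgC/v78AwMDAAMHBwQDCwsIAw8PDAMTExADFxcUAxsbGAMfHxwDIyMgAycnJAMrKygDLy8sAzMzMAM3NzQDOzs4Az8/PANDQ0ADR0dEA0tLSANPT0wDU1NQA1dXVANbW1gDX19cA2NjYANnZ2QDa2toA29vbANzc3ADd3d0A3t7eAN/f3wDg4OAA4eHhAOLi4gDj4+MA5OTkAOXl5QDm5uYA5+fnAOjo6ADp6ekA6urqAOvr6wDs7OwA7e3tAO7u7gDv7+8A8PDwAPHx8QDy8vIA8/PzAPT09AD19fUA9vb2APf39wD4+PgA+fn5APr6+gD7+/sA/Pz8AP39/QD+/v4A////AAgQHCgwLDhEVGyEjKS8xMjU5OTc2NjU0BwkNEBEPDxMYICUnLTI0NTY5OTUyMTEwDA0NDQ4RFBgcHyEoLjEzNDU4NTEwMDAwCQoNDw8RFhkcIB8mLzAxMzM0MjAwMDAwDQ8SExMUFRkiKCQlLjEzNjUyMDAwMDAxEhMTExMXGyAoKyknLDE0NzczMTAwMDEyFxcWFRUaISUrLi4sLjI1Nzc0MjEwLzEyGRwdHRwfJykrMDAuLC8yNjczMDAvLzAyGR0jJyUmLCosLyoqKywwNDQyMC8vLy8wHiIqMC0sLy4vKyQlKSwwMC8xMC8vLy8vKS0wMC4vMjEuKCMiJSotLi8xMTAvLy8wMDMwLC0vMS4qKCIgISYpLTAvMTEvLy8wLDAvKy4uLisqKCEgICElKy4vMzIvMDAyJiksLC8vLS8wKyIgICAlKzAxMC4vMTM1JSYrLCwsKy0xLSYjIh8jKjAuKisvMDIzJykrKykmIycpJygnIRsfJyspJy4yMjExJSQlKSQcGBodHiIhGxkcIyQiJzM3NDMzHh8lJRwXFBMUGBoaGhobHR0eKTg7OTg6HSAjHRcUEhARExcaHB0eHyAjKTE5Ozw+HiAeGBUSERAQEBQbHyIiISIkJSguNDg6Hh0ZExIREBAQEBEXHiAeHR0fISQmKCwuGRYSEBAQEBAQEBATGBweICAeHiIjIyQkExIQEBAQEBAQEBASFR0jJiYiHx8hIyMjEBAQEBAQEBAQEBIVFx8lJyYhHx8gIyQkA=="/>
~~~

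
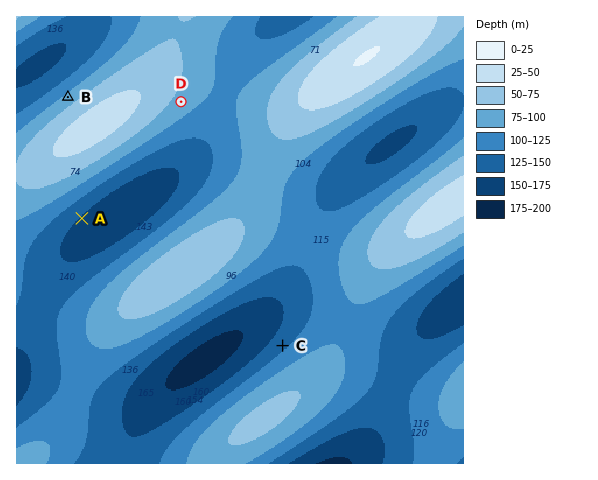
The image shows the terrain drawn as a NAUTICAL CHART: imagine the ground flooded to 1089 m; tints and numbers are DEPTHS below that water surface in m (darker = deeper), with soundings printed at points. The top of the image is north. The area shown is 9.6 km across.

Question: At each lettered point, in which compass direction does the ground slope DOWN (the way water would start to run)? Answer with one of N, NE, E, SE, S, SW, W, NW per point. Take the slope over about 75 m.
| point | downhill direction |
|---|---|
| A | SE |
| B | NW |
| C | NW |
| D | SE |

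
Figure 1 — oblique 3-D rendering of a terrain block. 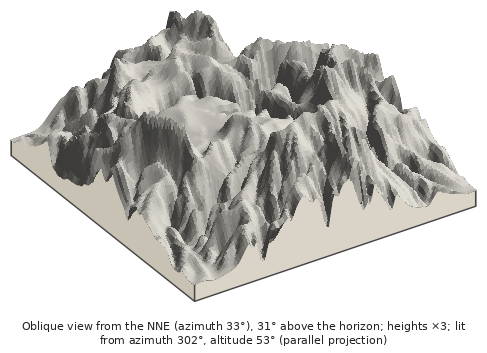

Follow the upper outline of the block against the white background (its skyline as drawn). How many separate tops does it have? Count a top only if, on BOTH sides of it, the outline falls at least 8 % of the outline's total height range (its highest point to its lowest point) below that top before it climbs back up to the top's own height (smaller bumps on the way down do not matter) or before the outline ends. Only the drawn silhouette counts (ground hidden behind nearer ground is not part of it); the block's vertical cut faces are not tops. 2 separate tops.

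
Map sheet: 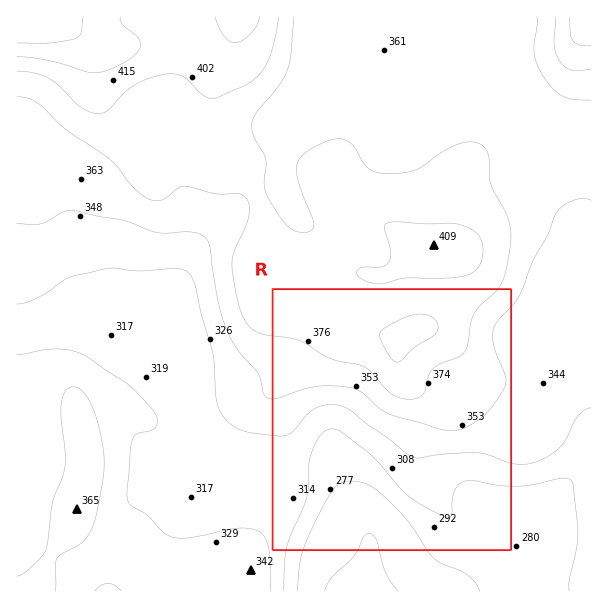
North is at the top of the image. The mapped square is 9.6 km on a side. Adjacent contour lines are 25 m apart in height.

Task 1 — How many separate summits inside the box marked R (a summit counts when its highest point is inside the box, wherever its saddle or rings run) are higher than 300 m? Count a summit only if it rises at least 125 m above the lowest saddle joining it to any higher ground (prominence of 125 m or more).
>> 0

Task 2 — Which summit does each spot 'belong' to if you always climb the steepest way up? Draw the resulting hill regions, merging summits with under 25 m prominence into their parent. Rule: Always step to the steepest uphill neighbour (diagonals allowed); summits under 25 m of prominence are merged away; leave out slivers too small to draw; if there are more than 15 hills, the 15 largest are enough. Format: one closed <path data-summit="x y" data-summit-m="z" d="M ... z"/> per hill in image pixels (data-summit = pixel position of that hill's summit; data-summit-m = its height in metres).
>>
<path data-summit="434 245" data-summit-m="409" d="M350 97l-17 0-30 6-13 13-4 13-4 57-3 2-22 5-15 9-38 37-16 22-13 27 0 5 6 13 12 45 0 26-3 21 2 9 18 37 14 13 25 9 74 3 7 3 8 8 18 41 12 18 0 16-10 32 1 5 178 0-1-32-2-12 2-21 6-12 18-24 16-15 16-6 0-144-12-29-3-25 0-36 5-30-2-14-9-16-14-14-12-8-16-16-7-11-16-11-20-4-45 4-39 0-36-14z"/><path data-summit="17 17" data-summit-m="471" d="M501 16l-484 0-1 316 10 0 21-6 13 0 20 5 31 12 23 11 55 48 4-25 0-26-18-63 19-37 16-19 38-34 34-12 4-57 4-13 13-13 30-6 17 0 16 5 36 14 39 0 45-4 20 4 16 11 0-8-23-54 0-20 5-16z"/><path data-summit="77 509" data-summit-m="365" d="M60 326l-13 0-14 5-17 2 1 259 341-1 10-37 0-5-3-5-12-4-17-2-15-4-52-28-15-12-2-8 1-18 7-1-21-4-20-9-14-17-15-35-37-34-19-14-12-6-33-14z"/><path data-summit="591 17" data-summit-m="443" d="M591 16l-88 0 1 13-5 16 0 20 23 54 1 10 22 25 12 8 14 14 9 16 2 14-5 30 1 55 13 34z"/>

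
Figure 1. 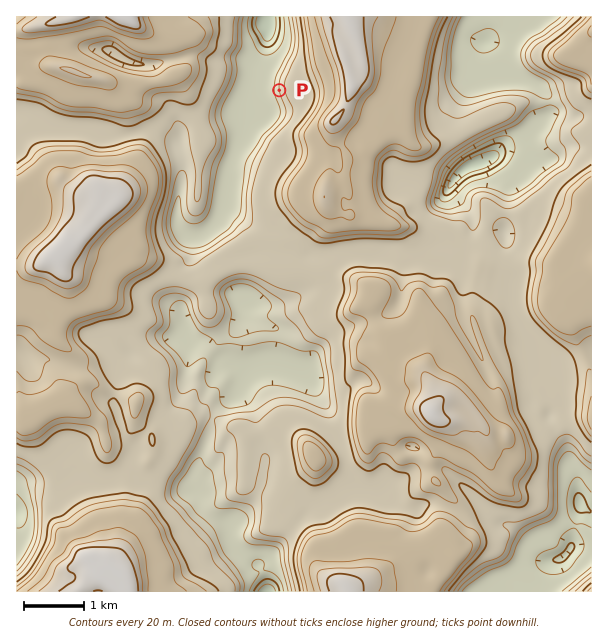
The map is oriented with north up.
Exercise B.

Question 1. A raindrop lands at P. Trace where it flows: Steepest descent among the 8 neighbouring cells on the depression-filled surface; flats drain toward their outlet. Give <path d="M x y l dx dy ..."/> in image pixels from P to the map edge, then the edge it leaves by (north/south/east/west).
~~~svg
<path d="M279 90l-28 0 0-4 1-2 0-4 2-2 0-7 1-2 0-3 6-6 2-3 0-4 1-2 2-15 1-1 0-18"/>
exit: north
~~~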